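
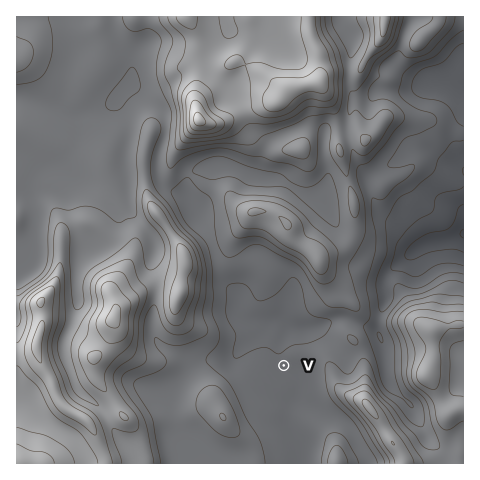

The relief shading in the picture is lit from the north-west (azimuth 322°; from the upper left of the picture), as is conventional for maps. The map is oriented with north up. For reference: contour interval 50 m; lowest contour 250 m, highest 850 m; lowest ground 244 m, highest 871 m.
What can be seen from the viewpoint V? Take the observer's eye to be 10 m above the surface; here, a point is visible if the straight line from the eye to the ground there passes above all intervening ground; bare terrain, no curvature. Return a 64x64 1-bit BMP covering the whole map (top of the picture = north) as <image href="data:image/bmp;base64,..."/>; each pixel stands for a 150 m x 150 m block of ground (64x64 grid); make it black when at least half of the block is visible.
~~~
<image width="64" height="64" href="data:image/bmp;base64,Qk0+AgAAAAAAAD4AAAAoAAAAQAAAAEAAAAABAAEAAAAAAAACAAATCwAAEwsAAAIAAAAAAAAA////AAAAAAAAAAAAHxweAAAAAAAfHDwAAAAAAD8ePAAAAAAAfh54AAAAAAD+HvgAAAAAAfx/8AAAIIAD/f/gAADBgAf//cAAAQMAB///wAACAwAP///AAAAHAA///8AAAA8AD//8wGAAD+AP//gAwAAf/h5/+ADgAB///D/4AOAAD//+H/AA4AAH8f4cAADgAAPh/5wDAOAAAcH//AYB4AADwf/0BgPgAAOB//4EA4AAA4H///+BgAABgf///wAAAAAB/3/+AAAAAAD///wAAAAAAP///AAAAAAA///4AAAAAAD///AAAAAAAP/v4AAAAAAA/8/gAAAAAABz/4AAAAAAACP/AAAAAAAAAf4AAAAAAAAB+AAAAAAAAAD4AAAAAAAAAHgAAAAAAAAAAAAAAAAAAAAAAAAAAAAAAAAAAAAAAAAAAAAAAAAAAgAAAAAAAAAGAAAAAAAAAAIAAAAAAAAAMwAAAAAAAAAzgAAAAAAAABHAAAAAAAAAEPAAAAAAAAAA+AAAAAAAAAB4AAAAAAAAAAAAAAAAAAAAAAAAAAAAAAAAAAAAAAAAAAAAAAAAAAAAAAAAAAAAAAAAAAAAAAAAAAAAAAAAAAAAAAAAAAAAAAAAAAAAAAAAAAAAAAAAAAAAAAAAAAAAAAAAAAAAAAAAAAAAAAAAAAAAAAAAAAAAAAAAAAAAAA=="/>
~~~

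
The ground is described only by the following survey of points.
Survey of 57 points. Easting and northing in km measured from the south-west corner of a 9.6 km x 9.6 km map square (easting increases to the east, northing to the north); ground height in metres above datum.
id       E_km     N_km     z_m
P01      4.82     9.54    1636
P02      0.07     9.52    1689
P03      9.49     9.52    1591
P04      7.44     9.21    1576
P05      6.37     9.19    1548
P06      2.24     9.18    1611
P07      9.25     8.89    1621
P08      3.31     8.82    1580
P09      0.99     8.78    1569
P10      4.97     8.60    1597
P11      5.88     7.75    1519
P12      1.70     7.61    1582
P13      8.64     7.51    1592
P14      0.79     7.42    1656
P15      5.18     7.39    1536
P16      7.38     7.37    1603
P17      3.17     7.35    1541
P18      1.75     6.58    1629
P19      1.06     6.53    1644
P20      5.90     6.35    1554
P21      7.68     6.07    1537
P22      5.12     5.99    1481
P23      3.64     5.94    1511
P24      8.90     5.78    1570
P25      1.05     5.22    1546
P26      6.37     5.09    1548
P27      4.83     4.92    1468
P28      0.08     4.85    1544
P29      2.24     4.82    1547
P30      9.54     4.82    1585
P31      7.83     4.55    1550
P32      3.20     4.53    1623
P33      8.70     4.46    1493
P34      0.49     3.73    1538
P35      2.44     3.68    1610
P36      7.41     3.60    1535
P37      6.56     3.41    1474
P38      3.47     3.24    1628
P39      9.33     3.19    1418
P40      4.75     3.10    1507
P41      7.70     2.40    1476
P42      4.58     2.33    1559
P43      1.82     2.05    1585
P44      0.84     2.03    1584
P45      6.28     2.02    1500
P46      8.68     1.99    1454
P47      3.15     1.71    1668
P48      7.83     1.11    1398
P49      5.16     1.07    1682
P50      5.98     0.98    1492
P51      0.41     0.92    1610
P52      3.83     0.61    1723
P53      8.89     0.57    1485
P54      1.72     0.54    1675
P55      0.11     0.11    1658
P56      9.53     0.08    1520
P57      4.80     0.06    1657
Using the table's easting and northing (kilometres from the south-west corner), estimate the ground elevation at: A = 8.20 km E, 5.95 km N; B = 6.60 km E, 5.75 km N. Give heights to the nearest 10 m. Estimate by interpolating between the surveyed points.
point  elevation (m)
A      1510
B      1550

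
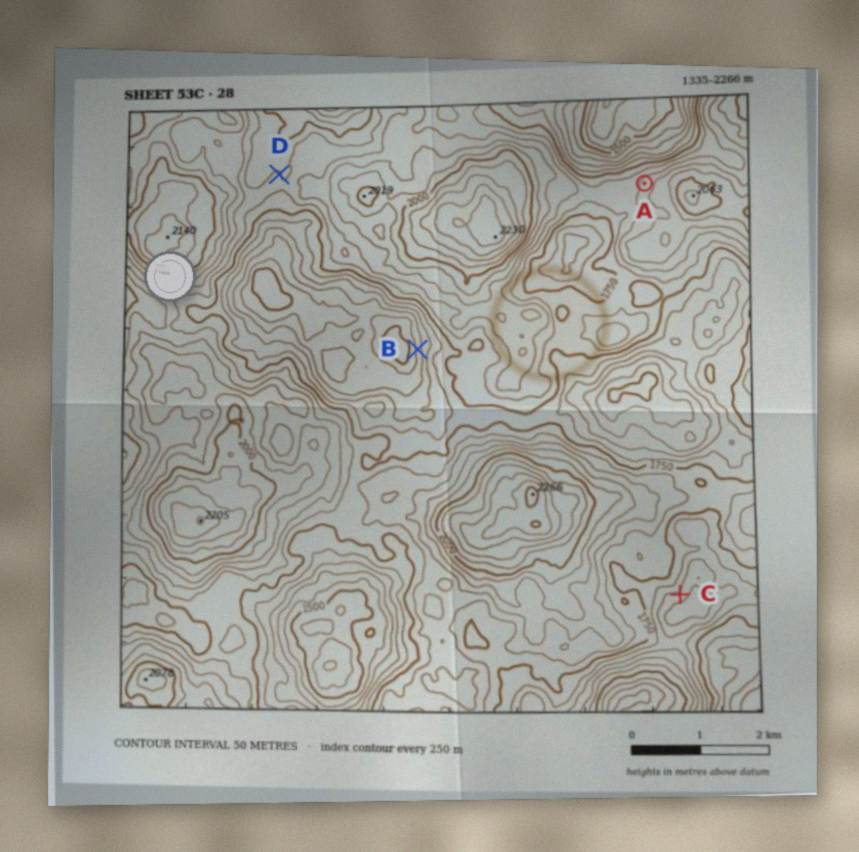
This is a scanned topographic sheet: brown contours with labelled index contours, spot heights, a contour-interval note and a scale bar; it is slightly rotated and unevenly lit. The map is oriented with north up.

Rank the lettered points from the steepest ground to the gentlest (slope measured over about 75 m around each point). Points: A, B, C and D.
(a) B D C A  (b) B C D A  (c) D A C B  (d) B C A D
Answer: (d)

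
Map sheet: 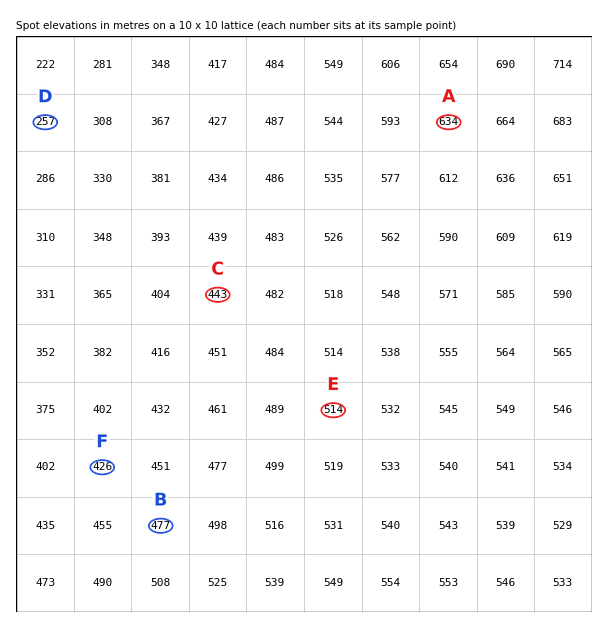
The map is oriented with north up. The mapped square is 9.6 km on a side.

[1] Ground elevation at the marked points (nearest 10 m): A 630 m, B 480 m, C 440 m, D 260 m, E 510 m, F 430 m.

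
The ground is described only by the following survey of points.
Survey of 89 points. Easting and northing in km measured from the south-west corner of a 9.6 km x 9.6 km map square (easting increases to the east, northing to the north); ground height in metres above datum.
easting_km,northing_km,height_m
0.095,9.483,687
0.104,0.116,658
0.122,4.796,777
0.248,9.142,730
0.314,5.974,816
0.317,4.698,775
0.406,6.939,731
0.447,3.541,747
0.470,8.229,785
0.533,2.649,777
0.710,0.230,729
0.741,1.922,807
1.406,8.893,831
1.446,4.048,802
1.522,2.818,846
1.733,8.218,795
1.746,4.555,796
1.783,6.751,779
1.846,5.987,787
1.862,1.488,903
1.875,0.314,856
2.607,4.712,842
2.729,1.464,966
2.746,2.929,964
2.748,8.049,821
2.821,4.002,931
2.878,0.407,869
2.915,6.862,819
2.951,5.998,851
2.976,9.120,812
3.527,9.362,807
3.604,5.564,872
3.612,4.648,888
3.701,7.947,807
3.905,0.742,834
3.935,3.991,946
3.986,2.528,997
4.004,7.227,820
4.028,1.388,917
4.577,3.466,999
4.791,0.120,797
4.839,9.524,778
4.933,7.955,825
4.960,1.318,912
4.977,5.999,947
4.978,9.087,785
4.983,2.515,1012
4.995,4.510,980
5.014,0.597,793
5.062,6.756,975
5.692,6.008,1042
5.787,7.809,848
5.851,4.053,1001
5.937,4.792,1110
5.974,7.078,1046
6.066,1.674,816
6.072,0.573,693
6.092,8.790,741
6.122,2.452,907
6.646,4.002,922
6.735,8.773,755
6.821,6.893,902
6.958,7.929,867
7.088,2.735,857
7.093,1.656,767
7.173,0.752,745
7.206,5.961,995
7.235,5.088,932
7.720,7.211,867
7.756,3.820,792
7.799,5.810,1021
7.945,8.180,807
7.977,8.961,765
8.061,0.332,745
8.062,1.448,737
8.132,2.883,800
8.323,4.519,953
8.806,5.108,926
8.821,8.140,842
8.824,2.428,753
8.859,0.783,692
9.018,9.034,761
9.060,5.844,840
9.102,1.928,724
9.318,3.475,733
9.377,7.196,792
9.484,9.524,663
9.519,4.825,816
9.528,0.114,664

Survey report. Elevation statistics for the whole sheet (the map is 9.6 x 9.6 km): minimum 640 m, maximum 1115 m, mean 845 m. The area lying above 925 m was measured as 21.5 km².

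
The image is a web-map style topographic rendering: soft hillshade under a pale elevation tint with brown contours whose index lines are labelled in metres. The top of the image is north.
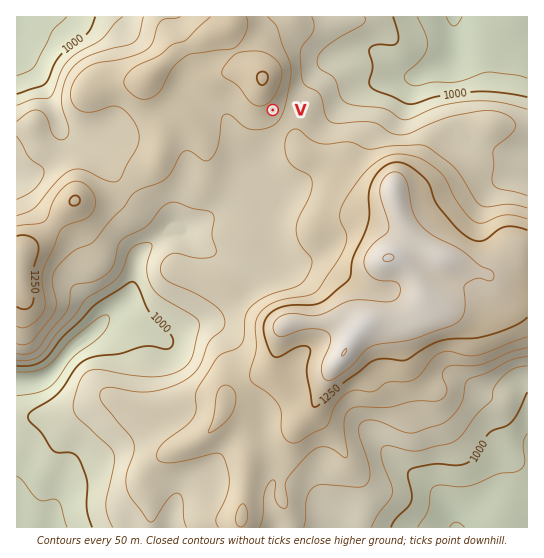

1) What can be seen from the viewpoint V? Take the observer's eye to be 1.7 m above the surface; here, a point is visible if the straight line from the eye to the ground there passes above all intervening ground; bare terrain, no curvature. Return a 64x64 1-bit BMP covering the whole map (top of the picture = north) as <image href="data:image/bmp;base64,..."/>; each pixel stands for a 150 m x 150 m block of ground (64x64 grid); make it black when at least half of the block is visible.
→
<image width="64" height="64" href="data:image/bmp;base64,Qk0+AgAAAAAAAD4AAAAoAAAAQAAAAEAAAAABAAEAAAAAAAACAAATCwAAEwsAAAIAAAAAAAAA////AAAAAAAAAAAAAAAAAAAAAAAAAAAAAAAAAAAAAAAAAAAAAAAAAAAAAAAAAAAAAAAAAAAAAAAAAAAAAAAAAAABAAAAAAAAAAGAAAAAAAAAAMAAAAAAAAAA/AAAAAAAAAB+AAAAAAAAAB8AAAAAAAAAAAAAAAAAMAAAAAAAAAAQB/AgAAAAAAAf/HAAAAAAAD//8AAAAAAA8Af4AAAAAAAAAfgAAAAAAAAB+AAAAAAAAAD4AIAAADAAAPgAgAAAMAAAcADAAAA4AAAAAEAAADwAAAeAYAAAPgAAD//8AAA+AAAP//wAAHwAAB//+AAAfAAAP//wAAB4AAD///AAAHgAA///4AAAeDAf/+HwAAB8OD//wPwAAHx4Hz/A/gAA/HAAP8B/AAA4cAB/8H8AAABgAP/4fwAAAAMA///+AAAAgAB///4AAACAAH///gAAAAAAf+f+AAAAAAD/w/4AAAAAAP+D/gAAAAAA/4P/AAAAAAD/g/8AAAAAAA///8AAAAAAB///4AAAAAAD///wYAAAAAP/+HnwAAAAAfB4f/AAAAAB8Dw/8AAAAAH4BD/gAAAAAZgAH+AAAAAAAAAP+AAAAAAAAAP/AAAAAAAAAf8AAAAAAAAB/wAAAAAAA8H/AAAAAAAD8/8AAAAAAAOB/wAAAAAAAwH/AAAAAAACAP8AAAAAAAAA/w=="/>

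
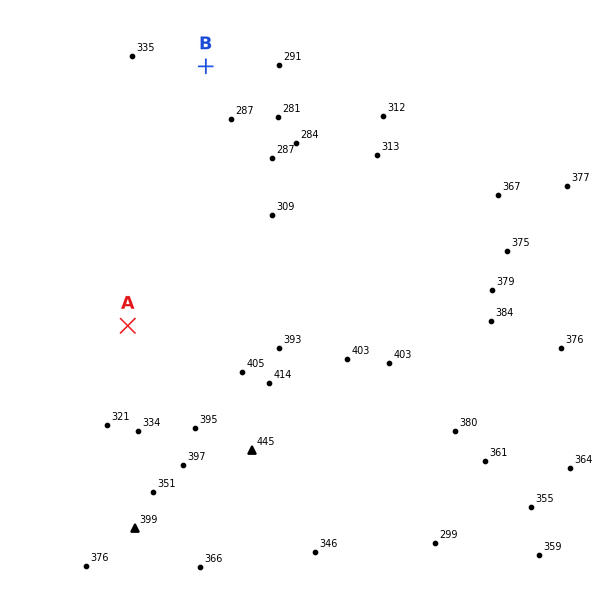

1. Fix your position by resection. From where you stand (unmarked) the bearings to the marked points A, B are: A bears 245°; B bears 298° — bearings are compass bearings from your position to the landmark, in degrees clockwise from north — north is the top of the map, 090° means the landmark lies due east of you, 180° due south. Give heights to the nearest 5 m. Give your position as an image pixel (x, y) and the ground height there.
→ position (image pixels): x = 429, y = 185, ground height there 345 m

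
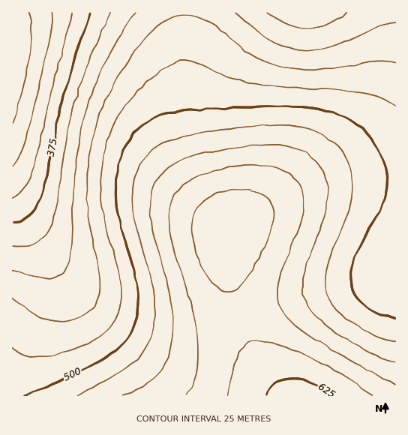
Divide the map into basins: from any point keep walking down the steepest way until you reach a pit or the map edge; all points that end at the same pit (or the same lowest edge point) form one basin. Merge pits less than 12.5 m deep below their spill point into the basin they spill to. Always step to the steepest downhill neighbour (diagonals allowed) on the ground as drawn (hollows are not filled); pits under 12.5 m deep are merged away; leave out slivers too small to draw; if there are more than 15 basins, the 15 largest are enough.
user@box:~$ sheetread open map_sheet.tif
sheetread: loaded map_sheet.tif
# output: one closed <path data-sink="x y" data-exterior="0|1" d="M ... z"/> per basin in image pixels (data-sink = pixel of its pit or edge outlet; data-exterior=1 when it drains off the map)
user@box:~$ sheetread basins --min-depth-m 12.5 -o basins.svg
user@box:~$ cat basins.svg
<path data-sink="12 44" data-exterior="1" d="M186 12l-174 0 0 384 273 0-26-34-21-42-10-44-1-34 2-16-25-44-9-24-8-46z"/><path data-sink="304 12" data-exterior="1" d="M396 12l-209 0 0 100 3 24 14 46 26 48 22-16 24-12 26-10 44-7 50 1z"/><path data-sink="390 274" data-exterior="0" d="M372 185l-38 1-38 8-44 20-23 16-2 12 1 34 10 44 21 42 27 34 110 0 0-208z"/>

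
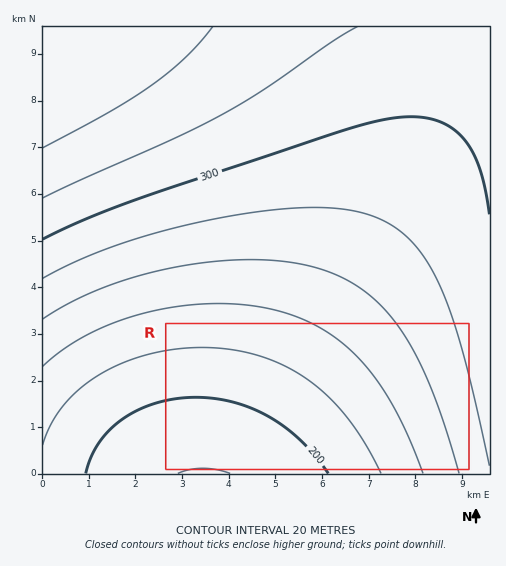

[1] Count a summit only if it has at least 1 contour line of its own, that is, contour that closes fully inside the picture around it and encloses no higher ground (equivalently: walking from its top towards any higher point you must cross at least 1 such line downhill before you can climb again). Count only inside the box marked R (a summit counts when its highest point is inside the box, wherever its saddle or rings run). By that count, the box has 0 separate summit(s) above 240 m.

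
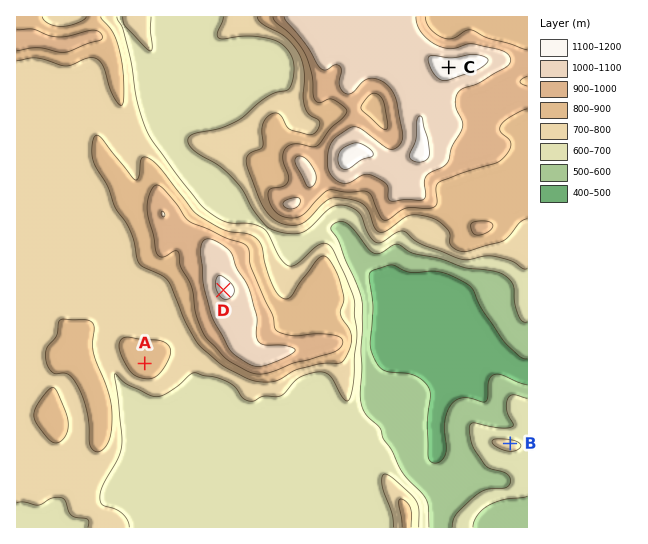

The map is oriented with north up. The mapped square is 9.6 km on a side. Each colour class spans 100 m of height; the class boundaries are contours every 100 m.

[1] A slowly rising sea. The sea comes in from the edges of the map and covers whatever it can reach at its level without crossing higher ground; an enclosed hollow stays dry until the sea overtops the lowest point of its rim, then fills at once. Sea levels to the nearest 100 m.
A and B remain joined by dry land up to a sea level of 600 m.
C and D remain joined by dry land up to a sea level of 700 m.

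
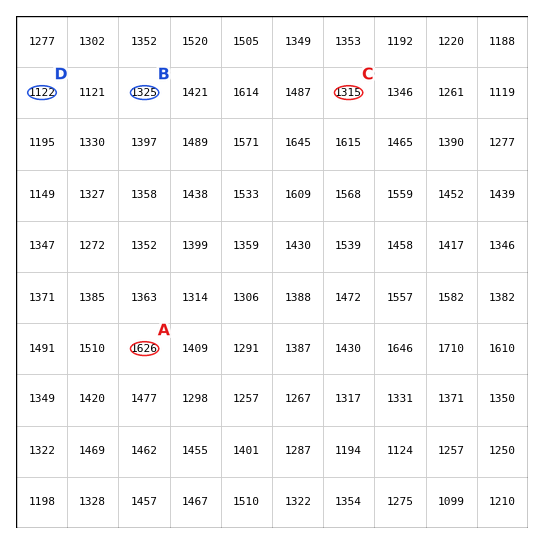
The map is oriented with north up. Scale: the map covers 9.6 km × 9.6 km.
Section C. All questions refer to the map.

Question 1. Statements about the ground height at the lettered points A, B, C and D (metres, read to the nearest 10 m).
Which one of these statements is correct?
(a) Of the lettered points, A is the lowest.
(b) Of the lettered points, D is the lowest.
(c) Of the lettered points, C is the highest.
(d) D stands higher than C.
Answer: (b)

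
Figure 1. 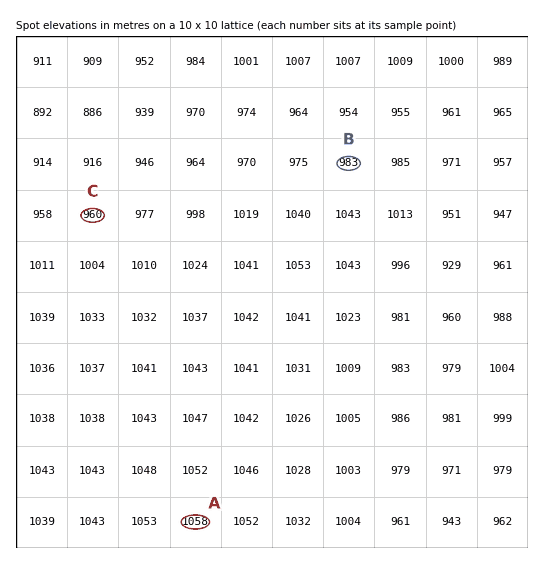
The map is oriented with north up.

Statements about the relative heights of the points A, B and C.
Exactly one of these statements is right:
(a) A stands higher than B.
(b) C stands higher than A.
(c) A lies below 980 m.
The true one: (a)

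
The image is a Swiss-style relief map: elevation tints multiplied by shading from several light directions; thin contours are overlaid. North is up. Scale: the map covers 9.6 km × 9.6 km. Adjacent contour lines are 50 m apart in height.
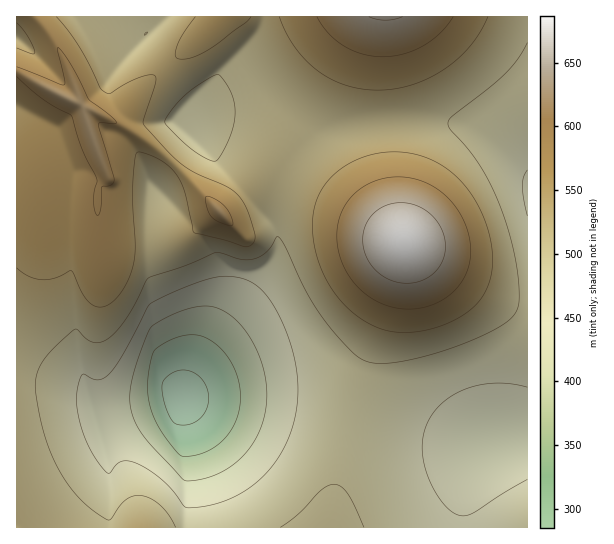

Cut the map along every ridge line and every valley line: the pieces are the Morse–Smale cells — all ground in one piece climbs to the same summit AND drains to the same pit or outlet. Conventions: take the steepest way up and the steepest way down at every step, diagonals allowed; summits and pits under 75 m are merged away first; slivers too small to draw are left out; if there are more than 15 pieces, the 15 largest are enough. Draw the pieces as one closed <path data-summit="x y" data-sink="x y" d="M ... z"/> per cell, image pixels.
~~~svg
<path data-summit="405 243" data-sink="183 398" d="M438 121l-47 0-49 6-27 5-11 10-15 24-10 35-4 16 2 33-4 11-12 18-54 71-14 23-11 26-84 24-10-32-3-3-46-12-22-3-1 154 511 1 1-359-19-18-28-20-19-7z"/><path data-summit="63 97" data-sink="183 398" d="M263 16l-247 1 0 356 23 3 46 12 3 3 10 32 84-24 11-26 14-23 54-71 12-18 4-11-2-33 12-44 12-24 12-14 8-4-41-23-20-8-19 0-20 5-21 11-9 11 0-12 6-13 42-41 22-28z"/><path data-summit="386 17" data-sink="183 398" d="M527 16l-262 0-6 17-22 28-42 41-6 13 0 12 3-5 10-9 17-8 20-5 19 0 9 3 48 28 76-10 62 2 22 5 12 7 40 33z"/>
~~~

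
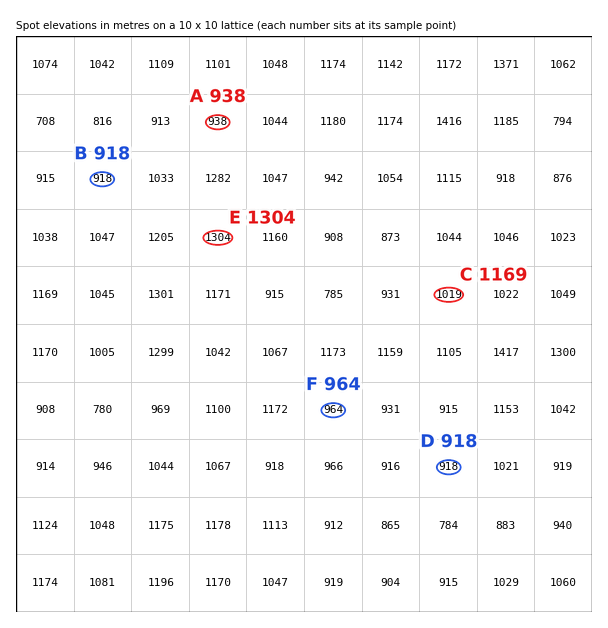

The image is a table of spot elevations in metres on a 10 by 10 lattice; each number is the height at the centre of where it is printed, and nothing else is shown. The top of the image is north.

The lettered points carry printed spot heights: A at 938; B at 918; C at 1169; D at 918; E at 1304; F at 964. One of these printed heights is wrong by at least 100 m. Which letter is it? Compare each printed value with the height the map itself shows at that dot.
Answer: C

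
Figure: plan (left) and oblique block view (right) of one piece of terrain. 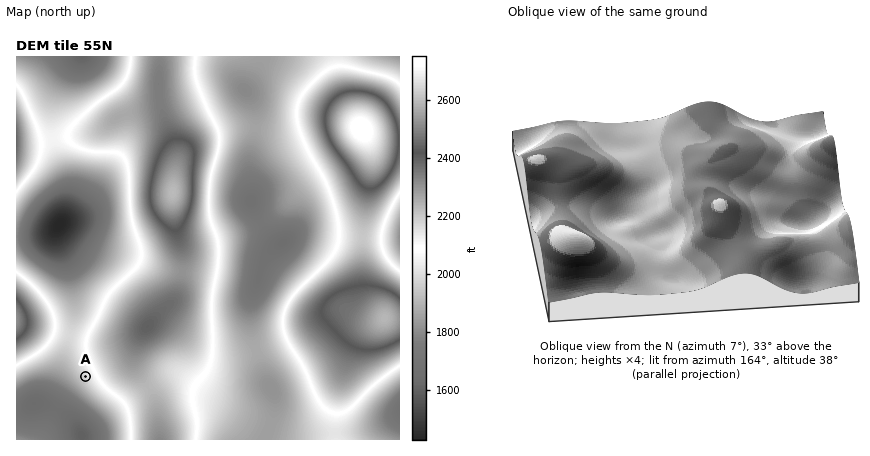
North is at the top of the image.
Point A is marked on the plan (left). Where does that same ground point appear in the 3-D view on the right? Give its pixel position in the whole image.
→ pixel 773 138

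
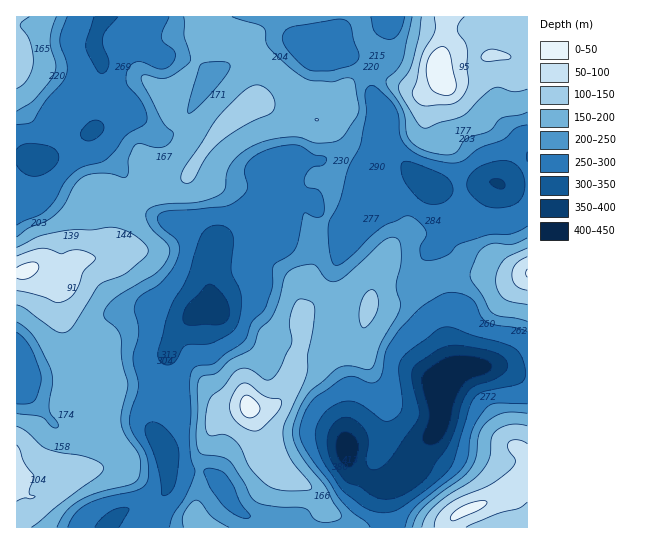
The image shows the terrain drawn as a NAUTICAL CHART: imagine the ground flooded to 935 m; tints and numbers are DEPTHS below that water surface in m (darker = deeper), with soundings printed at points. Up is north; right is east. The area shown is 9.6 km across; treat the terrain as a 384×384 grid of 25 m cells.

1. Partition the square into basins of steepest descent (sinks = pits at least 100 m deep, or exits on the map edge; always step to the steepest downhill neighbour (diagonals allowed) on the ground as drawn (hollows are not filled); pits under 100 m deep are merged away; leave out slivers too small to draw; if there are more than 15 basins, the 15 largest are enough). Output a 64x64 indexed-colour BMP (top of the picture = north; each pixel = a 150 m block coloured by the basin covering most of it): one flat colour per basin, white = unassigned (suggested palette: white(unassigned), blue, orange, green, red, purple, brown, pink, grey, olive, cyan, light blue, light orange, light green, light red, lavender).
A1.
<image width="64" height="64" href="data:image/bmp;base64,Qk12CAAAAAAAAHYAAAAoAAAAQAAAAEAAAAABAAQAAAAAAAAIAAATCwAAEwsAABAAAAAAAAAA////ALR3HwAOf/8ALKAsACgn1gC9Z5QAS1aMAMJ34wB/f38AIr28AM++FwDox64AeLv/AIrfmACWmP8A1bDFABEREREREREREREREREREREREREiIiIiIiIiIiIiIiIiERERERERERERERERERERERERESIiIiIiIiIiIiIiIiIREREREREREREREREREREREREREiIiIiIiIiIiIiIiIhEREREREREREREREREREREREREiIiIiIiIiIiIiIiIiFVUREREREREREREREREREREREiIiIiIiIiIiIiIiIiJVVVEREREREREREREREREREREiIiIiIiIiIiIiIiIiIlVVVRERERERERERERERERERIiIiIiIiIiIiIiIiIiIiVVVVVVURERERERERERERERIiIiIiIiIiIiIiIiIiIiJVVVVVVVURERERERERERERIiIiIiIiIiIiIiIiIiIiIlVVVVVVVRERERERERERERIiIiIiIiIiIiIiIiIiIiIiVVVVVVVVEREREREREREREiIiIiIiIiIiIiIiIiIiIiJVVVVVVVURERERERERERESIiIiIiIiIiIiIiIiIiIiIlVVVVVVURERERERERERESIiIiIiIiIiIiIiIiIiIiIiVVVVVVURERERERERERERIiIiIiIiIiIiIiIiIiIiIiJVVVVVVRERERERERERERIiIiIiIiIiIiIiIiIiIiIiIlVVVVVVEREREREREREREREiIiIiIiIiIiIiIiIiIiIiVVVVVVERERERERERERERERIiIiIiIiIiIiIiIiIiIiJVVVVVURERERERERERERERESIiIiIiIiIiIiIiIiIiIlVVVVVRERERERERERERERERIiIiIiIiIiIiIiIiIiIiVVVVVVERERERERERERERERESIiIiIiIiIiIiIiIiIiJVVVVVURERERERERERERERERIiIiIiIiIiIiIiIiIiIlVVVVVREREREREREREREREREiIiIiIiIiIiIiIiIiIiVVVVVRERERERERERERERERERIiIiIiIiIiIiIiIiIiJVVVVREREREREREREREREREREiIiIiIiIiIiIiIiIiIlVVVRERERERERERERERERERESIiIiIiIiIiIiIiIiIiVVVVERERERERERERERERERERIiIiIiIiIiIiIiIiIiJVVVUREREREREREREREREREREiIiIiIiIiIiIiIiIiIlVVVREREREREREREREREREREUIiIiIiIiIiIiIiIiIiVVVRERERERERERERERERERERRCIiIhEREiIiIiIiIiJVVVURERERERERERERERERERFEREREERERIiIiIiIiIlVVVRERERERERERERERERERERRERERBERESIiIiIiIiVVUzMRERERERERERERERERERFEREREEREURCIiIkREIzMzMxEREREREREREREREREREURERERERERERERERERDMzMzMRERERERERERERERERERREREREREREREREREREMzMzMzMzERERERERERERERERFEREREREREREREREREQzMzMzMzMREREREREREREREREURERERERERERERERERDMzMzMzMxERERERERERERERERFEREREREREREREREREMzMzMzMzEREREREREREREREREUREREREREREREREREQzMzMzMzMxERERERERERERERERFERERERERERERERERDMzMzMzMzEREREREREREREREREUREREREREREREREREMzMzMzMzMxERERERERERERERERREREREREREREREREQzMzMzMzMzMxEREREREREREREREURERERERERERERERDMzMzMzMzMzMxERERERERERERERREREREREREREREREMzMzMzMzMzMzMxERERERERERERFEREREREREREREREQzMzMzMzMzMzMzMxEREREREREREURERERERERERERERDMzMzMzMzMzMzMzERERERERERERREREREREREREREREMzMzMzMzMzMzMzMxEREREREREREUREREREREREREREQzMzMzMzMzMzMzMzMRERERERERERRERERERERERERERDMzMzMzMzMzMzMzMzERERERERERREREREREREREREREMzMzMzMzMzMzMzMzMRERERERERFEREREREREREREREQzMzMzMzMzMzMzMzMzERERERERFERERERERERERERERDMzMzMzMzMzMzMzMzMxERERERIkREREREREREREREREMzMzMzMzMzMzMzMzMzMxESIiIiJEREREREREREREREQzMzMzMzMzMzMzMzMzMzMiIiIiIiRERERERERERERERDMzMzMzMzMzMzMzMzMzMyIiIiIiJEREREREREREREREMzMzMzMzMzMzMzMzMzMzIiIiIiIiREREIiIkREREREQzMzMzMzMzMzMzMzMzMzMiIiIiIiIkRCIiIiRERERERDMzMzMzMzMzMzMzMzMzMyIiIiIiIiIiIiIiJEREREREMzMzMzMzMzMzMzMzMzMzIiIiIiIiIiIiIiIiREREREQzMzMzMzMzMzMzMzMzMzIiIiIiIiIiIiIiIiIiIiIiIjMzMzMzMzMzMzMzMzMzMiIiIiIiIiIiIiIiIiIiIiIiMzMzMzMzMzMzMzMzMyIiIiIiIiIiIiIiIiIiIiIiIiIzMzMzMzMzMzMzMzMiIiIiIiIiIiIiIiIiIiIiIiIiIjMzMzMzMzMzMzMzMiIiIiIiIiIiIiIiIiIiIiIiIiIi"/>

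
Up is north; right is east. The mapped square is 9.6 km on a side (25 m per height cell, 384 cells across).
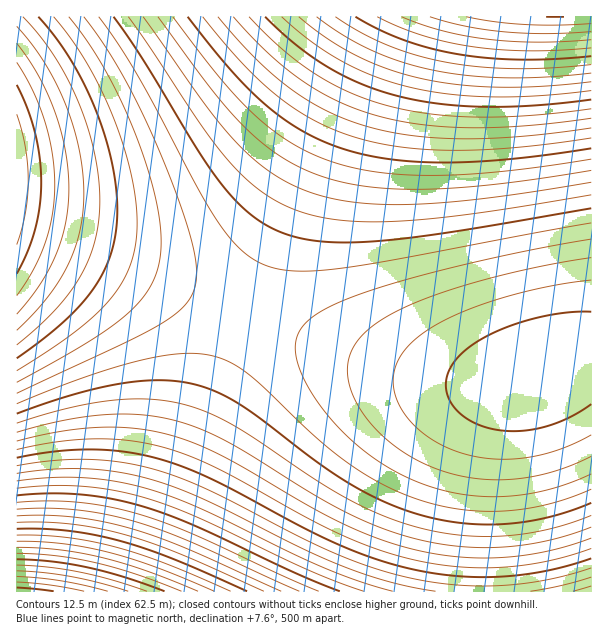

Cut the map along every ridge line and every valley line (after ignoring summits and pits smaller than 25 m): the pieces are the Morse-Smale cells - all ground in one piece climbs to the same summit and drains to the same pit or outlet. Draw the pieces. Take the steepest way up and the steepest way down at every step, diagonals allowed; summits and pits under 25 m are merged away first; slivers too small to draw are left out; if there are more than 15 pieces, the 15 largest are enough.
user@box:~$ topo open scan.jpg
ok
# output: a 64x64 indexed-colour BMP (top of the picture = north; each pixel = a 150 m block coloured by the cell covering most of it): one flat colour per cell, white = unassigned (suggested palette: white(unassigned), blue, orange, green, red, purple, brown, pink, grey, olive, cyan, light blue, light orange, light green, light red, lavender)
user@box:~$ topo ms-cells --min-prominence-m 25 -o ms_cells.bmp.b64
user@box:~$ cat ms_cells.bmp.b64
<image width="64" height="64" href="data:image/bmp;base64,Qk12CAAAAAAAAHYAAAAoAAAAQAAAAEAAAAABAAQAAAAAAAAIAAATCwAAEwsAABAAAAAAAAAA////ALR3HwAOf/8ALKAsACgn1gC9Z5QAS1aMAMJ34wB/f38AIr28AM++FwDox64AeLv/AIrfmACWmP8A1bDFAEREREREREQiIiIiIiIiIiIiIiIiIiIiIiIiIiIiIiIiRERERERERCIiIiIiIiIiIiIiIiIiIiIiIiIiIiIiIiJEREREREREIiIiIiIiIiIiIiIiIiIiIiIiIiIiIiIiIkRERERERERCIiIiIiIiIiIiIiIiIiIiIiIiIiIiIiIiREREREREREIiIiIiIiIiIiIiIiIiIiIiIiIiIiIiIiJEREREREREQiIiIiIiIiIiIiIiIiIiIiIiIiIiIiIiIkREREREREREIiIiIiIiIiIiIiIiIiIiIiIiIiIiIiIiREREREREREQiIiIiIiIiIiIiIiIiIiIiIiIiIiIiIiJERERERERERCIiIiIiIiIiIiIiIiIiIiIiIiIiIiIiIkREREREREREQiIiIiIiIiIiIiIiIiIiIiIiIiIiIiIiRERERERERERCIiIiIiIiIiIiIiIiIiIiIiIiIiIiIiJEREREREREREQiIiIiIiIiIiIiIiIiIiIiIiIiIiIiIkRERERERERERCIiIiIiIiIiIiIiIiIiIiIiIiIiIiIiREREREREREREIiIiIiIiIiIiIiIiIiIiIiIiIiIiIiJERERERERERERCIiIiIiIiIiIiIiIiIiIiIiIiIiIiIkREREREREREREIiIiIiIiIiIiIiIiIiIiIiIiIiIiIiREREREREREREQiIiIiIiIiIiIiIiIiIiIiIiIiIiIiJEREREREREREREIiIiIiIiIiIiIiIiIiIiIiIiIiIiIkREREREREREREQiIiIiIiIiIiIiIiIiIiIiIiIiIiIiREREREREREREREIiIiIiIiIiIiIiIiIiIiIiIiIiIiJEREREREREREREQiIiIiIiIiIiIiIiIiIiIiIiIiIiIkRERERERERERERCIiIiIiIiIiIiIiIiIiIiIiIiIiIiREREREREREREREQiIiIiIiIiIiIiIiIiIiIiIiIiIiJERERERERERERERCIiIiIiIiIiIiIiIiIRERESIiIiIkREREREREREREREQiIiIiIiIiIiIiEREREREREREiIiRERERERERERERERCIiIiIiIiIiIREREREREREREREiJEREREREREREREREIiIiIiIiIhEREREREREREREREREURERERERERERERERCIiIiIiERERERERERERERERERERREREREREREREREREIiIiIRERERERERERERERERERERFERERERERERERERERCIiEREREREREREREREREREREREUREREREREREREREREIRERERERERERERERERERERERERREREREREREREREREMRERERERERERERERERERERERERFERERERERERERERDMzEREREREREREREREREREREREREUREREREREREREMzMzMRERERERERERERERERERERERERRERERERERERDMzMzMzERERERERERERERERERERERERFEREREREREMzMzMzMzMREREREREREREREREREREREREURERERERDMzMzMzMzMxERERERERERERERERERERERERREREREMzMzMzMzMzMzMRERERERERERERERERERERERFEREQzMzMzMzMzMzMzMxEREREREREREREREREREREREURDMzMzMzMzMzMzMzMzMRERERERERERERERERERERERMzMzMzMzMzMzMzMzMzMxEREREREREREREREREREREREzMzMzMzMzMzMzMzMzMzMRERERERERERERERERERERETMzMzMzMzMzMzMzMzMzMxERERERERERERERERERERERMzMzMzMzMzMzMzMzMzMzMREREREREREREREREREREREzMzMzMzMzMzMzMzMzMzMxERERERERERERERERERERETMzMzMzMzMzMzMzMzMzMzERERERERERERERERERERERMzMzMzMzMzMzMzMzMzMzMxEREREREREREREREREREREzMzMzMzMzMzMzMzMzMzMzERERERERERERERERERERETMzMzMzMzMzMzMzMzMzMzMxERERERERERERERERERERMzMzMzMzMzMzMzMzMzMzMzEREREREREREREREREREREzMzMzMzMzMzMzMzMzMzMzMxERERERERERERERERERETMzMzMzMzMzMzMzMzMzMzMzERERERERERERERERERERMzMzMzMzMzMzMzMzMzMzMzMxEREREREREREREREREREzMzMzMzMzMzMzMzMzMzMzMzERERERERERERERERERETMzMzMzMzMzMzMzMzMzMzMzMxERERERERERERERERERMzMzMzMzMzMzMzMzMzMzMzMzEREREREREREREREREREzMzMzMzMzMzMzMzMzMzMzMzMxERERERERERERERERETMzMzMzMzMzMzMzMzMzMzMzMzERERERERERERERERERMzMzMzMzMzMzMzMzMzMzMzMzMREREREREREREREREREzMzMzMzMzMzMzMzMzMzMzMzMzERERERERERERERERETMzMzMzMzMzMzMzMzMzMzMzMzMRERERERERERERERERMzMzMzMzMzMzMzMzMzMzMzMzMzEREREREREREREREREzMzMzMzMzMzMzMzMzMzMzMzMzMRERERERERERERERETMzMzMzMzMzMzMzMzMzMzMzMzMzERERERERERERERER"/>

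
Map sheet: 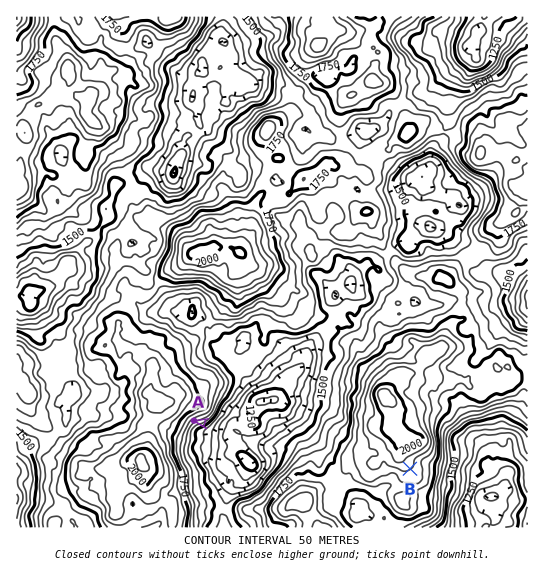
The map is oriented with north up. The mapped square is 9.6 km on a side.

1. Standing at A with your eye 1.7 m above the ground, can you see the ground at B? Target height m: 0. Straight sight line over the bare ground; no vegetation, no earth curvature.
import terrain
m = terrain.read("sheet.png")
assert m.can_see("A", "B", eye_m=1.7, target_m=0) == False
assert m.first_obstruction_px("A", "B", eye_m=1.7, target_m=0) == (347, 455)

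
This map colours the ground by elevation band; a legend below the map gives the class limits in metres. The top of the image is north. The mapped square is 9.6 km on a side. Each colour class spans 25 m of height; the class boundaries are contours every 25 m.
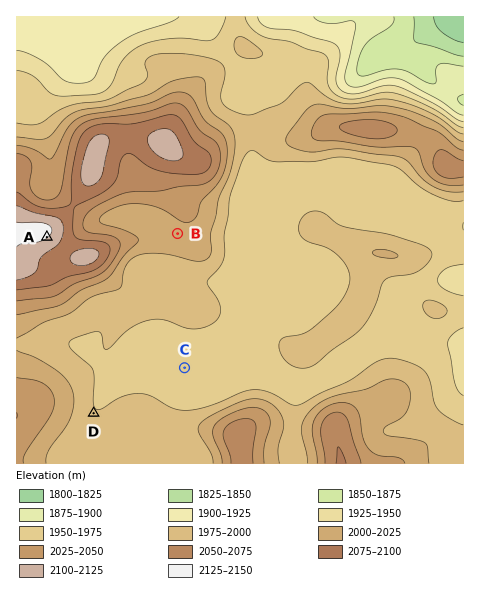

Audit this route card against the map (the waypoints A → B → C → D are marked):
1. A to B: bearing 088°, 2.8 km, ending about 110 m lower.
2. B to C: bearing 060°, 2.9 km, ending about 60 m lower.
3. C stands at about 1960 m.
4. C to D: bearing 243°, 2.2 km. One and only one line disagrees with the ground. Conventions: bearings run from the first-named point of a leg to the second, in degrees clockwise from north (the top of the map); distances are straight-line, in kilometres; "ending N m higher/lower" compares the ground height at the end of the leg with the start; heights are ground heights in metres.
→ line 2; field bearing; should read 177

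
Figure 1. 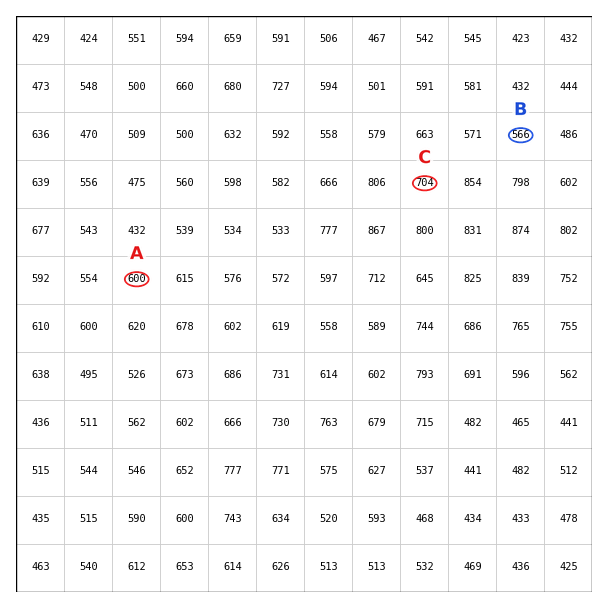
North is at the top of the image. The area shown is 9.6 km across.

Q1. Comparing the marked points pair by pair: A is higher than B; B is lower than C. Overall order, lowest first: B A C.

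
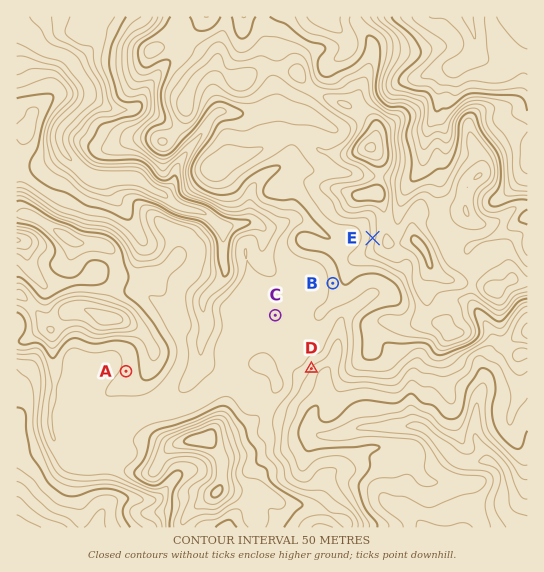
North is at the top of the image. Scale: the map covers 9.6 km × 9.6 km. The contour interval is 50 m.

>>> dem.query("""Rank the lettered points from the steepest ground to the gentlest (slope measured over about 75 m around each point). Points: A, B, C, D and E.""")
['E', 'D', 'B', 'A', 'C']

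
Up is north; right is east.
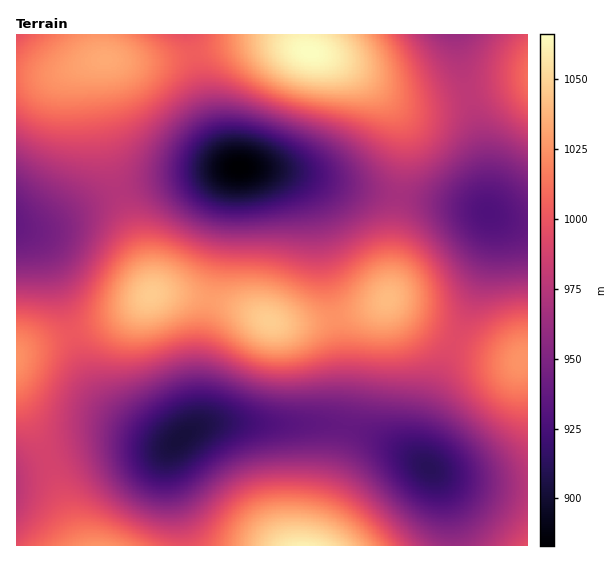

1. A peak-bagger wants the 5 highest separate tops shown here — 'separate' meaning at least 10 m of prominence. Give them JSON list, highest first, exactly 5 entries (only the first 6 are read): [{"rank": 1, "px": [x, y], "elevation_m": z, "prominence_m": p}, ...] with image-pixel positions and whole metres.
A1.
[{"rank": 1, "px": [310, 52], "elevation_m": 1066, "prominence_m": 183}, {"rank": 2, "px": [270, 321], "elevation_m": 1047, "prominence_m": 60}, {"rank": 3, "px": [151, 295], "elevation_m": 1047, "prominence_m": 18}, {"rank": 4, "px": [387, 300], "elevation_m": 1040, "prominence_m": 16}, {"rank": 5, "px": [105, 60], "elevation_m": 1034, "prominence_m": 30}]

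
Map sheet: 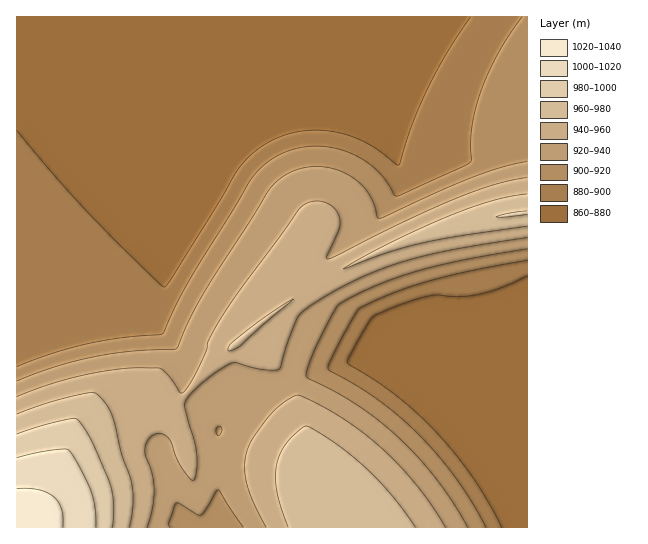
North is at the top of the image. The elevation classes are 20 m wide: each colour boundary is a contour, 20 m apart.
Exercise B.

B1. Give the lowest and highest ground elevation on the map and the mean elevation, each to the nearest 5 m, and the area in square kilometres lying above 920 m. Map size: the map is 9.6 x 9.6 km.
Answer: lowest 865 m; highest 1035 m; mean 910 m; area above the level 34.9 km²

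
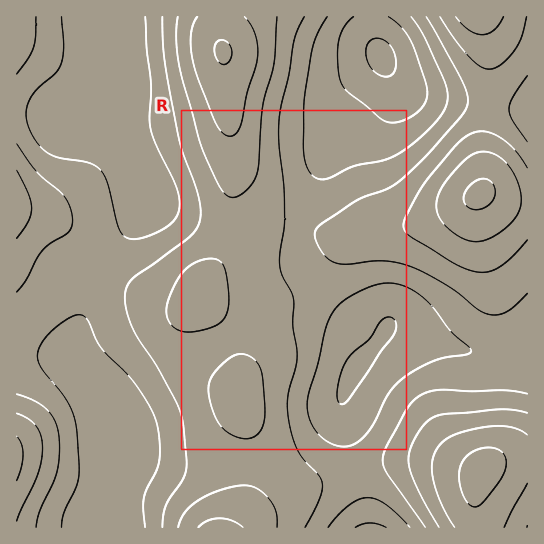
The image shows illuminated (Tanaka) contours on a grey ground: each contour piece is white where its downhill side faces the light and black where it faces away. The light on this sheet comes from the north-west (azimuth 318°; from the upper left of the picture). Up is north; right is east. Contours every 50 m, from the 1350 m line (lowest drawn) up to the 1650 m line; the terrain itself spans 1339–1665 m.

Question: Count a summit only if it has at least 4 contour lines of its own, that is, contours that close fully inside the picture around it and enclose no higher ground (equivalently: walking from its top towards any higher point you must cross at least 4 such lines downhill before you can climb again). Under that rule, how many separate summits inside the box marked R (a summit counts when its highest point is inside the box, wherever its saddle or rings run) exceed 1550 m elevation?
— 0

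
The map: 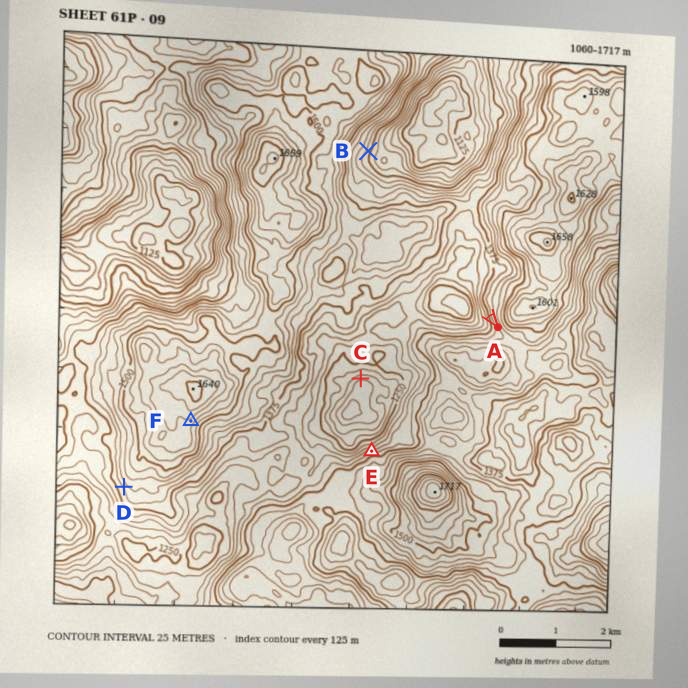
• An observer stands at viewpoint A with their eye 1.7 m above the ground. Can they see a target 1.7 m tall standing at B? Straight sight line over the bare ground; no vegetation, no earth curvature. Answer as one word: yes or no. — no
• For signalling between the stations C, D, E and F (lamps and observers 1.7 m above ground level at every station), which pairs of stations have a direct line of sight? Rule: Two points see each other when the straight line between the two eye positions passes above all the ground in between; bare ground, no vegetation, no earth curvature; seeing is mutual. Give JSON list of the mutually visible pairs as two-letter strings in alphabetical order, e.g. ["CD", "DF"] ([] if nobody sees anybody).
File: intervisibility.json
["CE", "EF"]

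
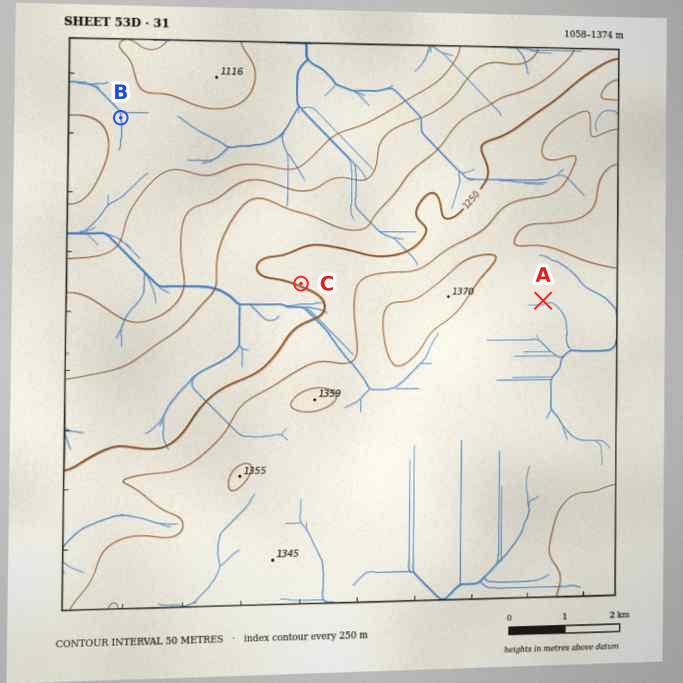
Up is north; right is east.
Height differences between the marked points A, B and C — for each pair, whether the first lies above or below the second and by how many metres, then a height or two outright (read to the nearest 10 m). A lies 240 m above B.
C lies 160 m above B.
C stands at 1250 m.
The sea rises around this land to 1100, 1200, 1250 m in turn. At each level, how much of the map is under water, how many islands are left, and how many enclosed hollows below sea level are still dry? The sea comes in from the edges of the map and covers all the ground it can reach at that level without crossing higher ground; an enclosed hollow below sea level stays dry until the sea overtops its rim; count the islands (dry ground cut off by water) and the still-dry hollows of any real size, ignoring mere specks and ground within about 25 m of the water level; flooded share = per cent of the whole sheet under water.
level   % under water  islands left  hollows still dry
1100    12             0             0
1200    28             0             0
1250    41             0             0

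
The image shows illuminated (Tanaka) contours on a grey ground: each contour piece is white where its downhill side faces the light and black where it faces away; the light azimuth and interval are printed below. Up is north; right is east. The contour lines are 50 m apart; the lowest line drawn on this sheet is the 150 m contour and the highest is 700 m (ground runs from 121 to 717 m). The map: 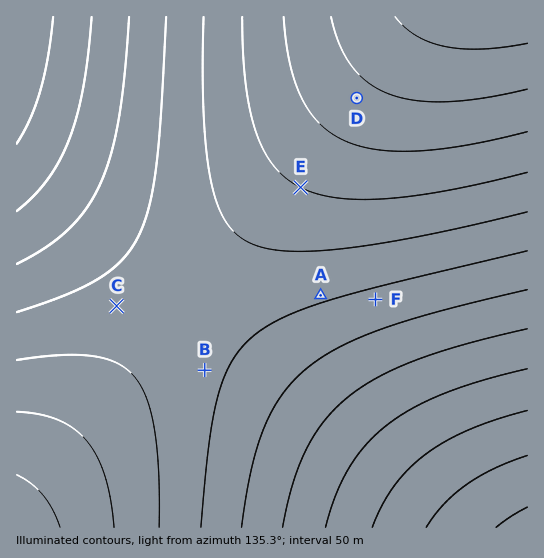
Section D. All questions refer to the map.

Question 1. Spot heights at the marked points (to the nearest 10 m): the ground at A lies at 390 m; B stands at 390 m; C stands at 380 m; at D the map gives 220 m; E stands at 300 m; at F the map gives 410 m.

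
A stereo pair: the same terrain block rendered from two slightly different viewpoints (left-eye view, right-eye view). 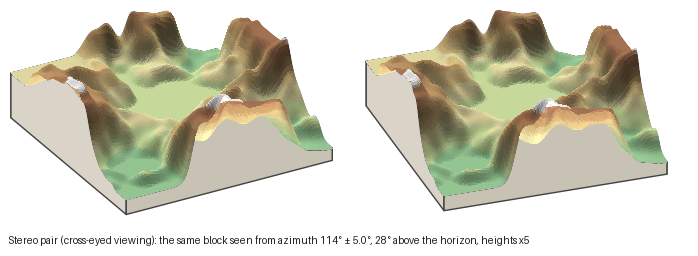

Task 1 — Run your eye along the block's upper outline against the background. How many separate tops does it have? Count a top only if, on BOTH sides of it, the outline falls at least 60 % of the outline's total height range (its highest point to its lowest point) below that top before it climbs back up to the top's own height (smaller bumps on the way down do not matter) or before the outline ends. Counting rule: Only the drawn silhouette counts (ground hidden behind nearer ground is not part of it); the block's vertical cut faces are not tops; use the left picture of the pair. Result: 0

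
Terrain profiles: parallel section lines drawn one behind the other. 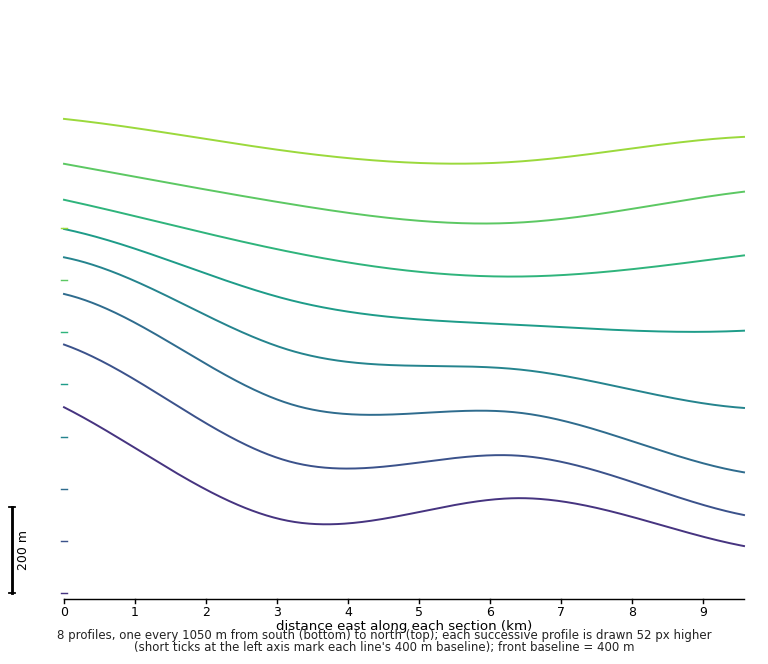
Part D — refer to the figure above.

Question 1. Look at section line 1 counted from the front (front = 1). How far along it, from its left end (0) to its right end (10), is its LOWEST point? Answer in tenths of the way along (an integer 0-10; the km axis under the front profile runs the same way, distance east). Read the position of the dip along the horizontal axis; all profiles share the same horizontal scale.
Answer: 10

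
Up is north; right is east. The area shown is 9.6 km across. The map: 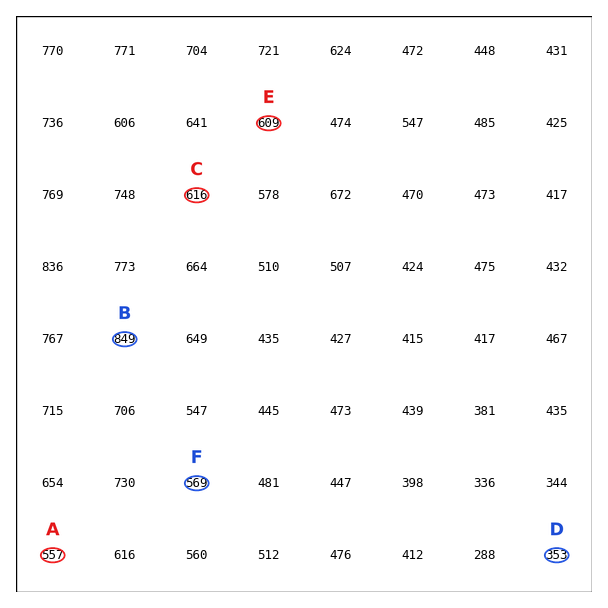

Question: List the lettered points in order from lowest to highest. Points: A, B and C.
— A C B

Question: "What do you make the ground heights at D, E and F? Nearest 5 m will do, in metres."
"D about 355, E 610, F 570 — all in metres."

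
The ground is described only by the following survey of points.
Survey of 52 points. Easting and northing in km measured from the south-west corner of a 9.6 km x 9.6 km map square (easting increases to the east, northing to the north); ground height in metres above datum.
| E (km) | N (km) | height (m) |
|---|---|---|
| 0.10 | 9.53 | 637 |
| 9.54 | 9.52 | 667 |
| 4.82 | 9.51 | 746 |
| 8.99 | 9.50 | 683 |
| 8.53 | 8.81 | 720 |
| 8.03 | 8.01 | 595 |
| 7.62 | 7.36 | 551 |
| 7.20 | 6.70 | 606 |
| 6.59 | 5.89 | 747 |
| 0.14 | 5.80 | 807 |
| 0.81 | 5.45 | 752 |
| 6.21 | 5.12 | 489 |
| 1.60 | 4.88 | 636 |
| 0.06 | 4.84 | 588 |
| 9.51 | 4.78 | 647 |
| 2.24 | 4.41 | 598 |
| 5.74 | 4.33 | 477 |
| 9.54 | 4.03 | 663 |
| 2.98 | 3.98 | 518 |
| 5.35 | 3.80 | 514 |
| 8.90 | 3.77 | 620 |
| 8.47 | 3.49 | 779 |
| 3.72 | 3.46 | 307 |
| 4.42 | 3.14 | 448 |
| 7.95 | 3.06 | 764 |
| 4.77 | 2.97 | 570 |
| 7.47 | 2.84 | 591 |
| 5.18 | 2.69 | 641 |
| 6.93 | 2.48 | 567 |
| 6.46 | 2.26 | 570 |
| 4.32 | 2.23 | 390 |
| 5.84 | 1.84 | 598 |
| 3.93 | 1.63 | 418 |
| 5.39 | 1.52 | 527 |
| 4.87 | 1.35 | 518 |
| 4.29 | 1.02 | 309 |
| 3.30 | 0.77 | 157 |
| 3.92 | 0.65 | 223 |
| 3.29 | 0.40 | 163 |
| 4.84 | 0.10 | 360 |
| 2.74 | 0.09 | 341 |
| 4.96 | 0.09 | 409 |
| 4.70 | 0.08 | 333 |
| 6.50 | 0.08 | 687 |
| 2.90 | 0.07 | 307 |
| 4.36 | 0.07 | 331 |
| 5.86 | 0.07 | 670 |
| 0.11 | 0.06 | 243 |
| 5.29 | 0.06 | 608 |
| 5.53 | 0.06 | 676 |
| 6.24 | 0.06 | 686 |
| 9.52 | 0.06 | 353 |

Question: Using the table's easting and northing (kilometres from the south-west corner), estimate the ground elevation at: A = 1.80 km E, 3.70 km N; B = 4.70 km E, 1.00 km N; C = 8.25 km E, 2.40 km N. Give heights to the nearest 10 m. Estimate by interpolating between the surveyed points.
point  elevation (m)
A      540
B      510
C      640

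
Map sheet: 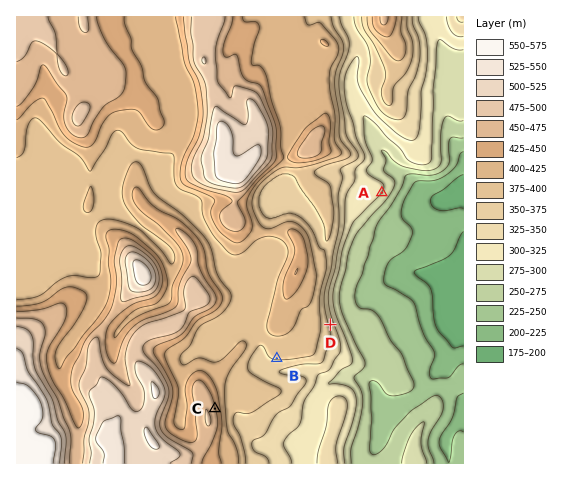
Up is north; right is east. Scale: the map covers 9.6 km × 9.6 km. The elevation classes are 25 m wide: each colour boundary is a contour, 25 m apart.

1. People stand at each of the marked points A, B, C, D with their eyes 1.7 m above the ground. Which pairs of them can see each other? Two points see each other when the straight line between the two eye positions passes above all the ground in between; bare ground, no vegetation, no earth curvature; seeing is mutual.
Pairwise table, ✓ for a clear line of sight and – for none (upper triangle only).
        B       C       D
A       –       –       ✓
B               ✓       –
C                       –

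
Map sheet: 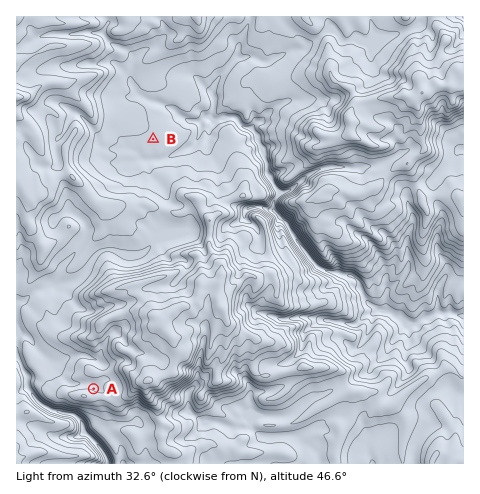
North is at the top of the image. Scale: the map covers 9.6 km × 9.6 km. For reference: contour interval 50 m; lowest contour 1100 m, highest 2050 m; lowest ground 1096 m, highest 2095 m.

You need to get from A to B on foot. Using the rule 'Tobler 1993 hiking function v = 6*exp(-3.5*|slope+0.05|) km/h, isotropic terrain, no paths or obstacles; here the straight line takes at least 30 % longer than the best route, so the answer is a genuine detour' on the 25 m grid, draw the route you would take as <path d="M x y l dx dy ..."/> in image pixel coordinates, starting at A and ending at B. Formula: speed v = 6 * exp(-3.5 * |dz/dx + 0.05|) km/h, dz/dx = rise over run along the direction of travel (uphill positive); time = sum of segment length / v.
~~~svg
<path d="M94 389l-4-4-2-3-10-5-1-2 0-6-1-2 0-4 4-7-2-2-14-14-1-3 0-2 1-2 5-5 1-2 0-13 5-11 0-7 2-4 12-12 12-23 3-4 2-4 18-18 14-27 0-3 1-3 0-12 4-7 0-17 10-21 0-1"/>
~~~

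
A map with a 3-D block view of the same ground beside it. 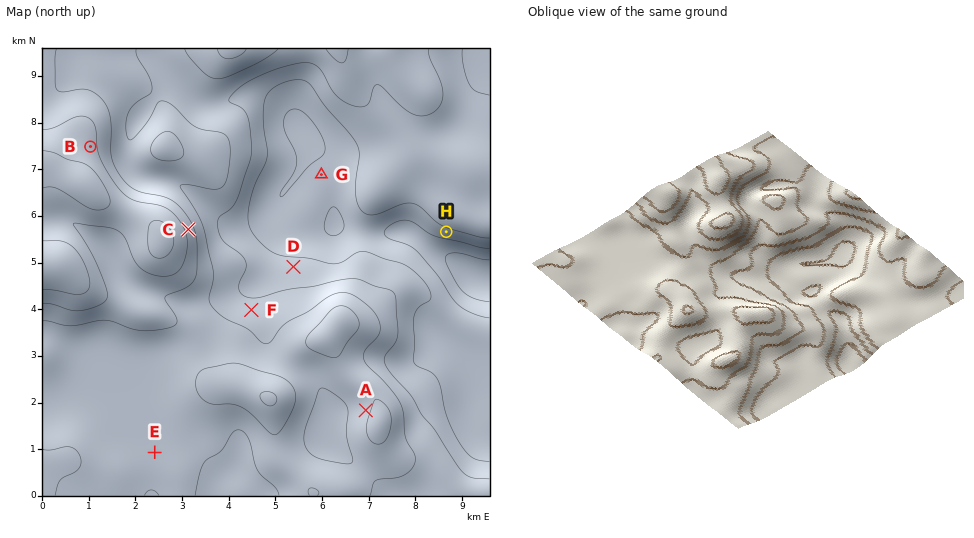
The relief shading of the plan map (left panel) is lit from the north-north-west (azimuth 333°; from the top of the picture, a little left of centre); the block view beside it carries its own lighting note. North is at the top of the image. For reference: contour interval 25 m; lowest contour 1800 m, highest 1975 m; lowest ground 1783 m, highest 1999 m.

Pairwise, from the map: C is above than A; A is below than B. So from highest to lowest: B C A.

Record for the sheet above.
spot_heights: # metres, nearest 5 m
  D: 1860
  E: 1905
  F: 1885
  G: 1830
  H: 1840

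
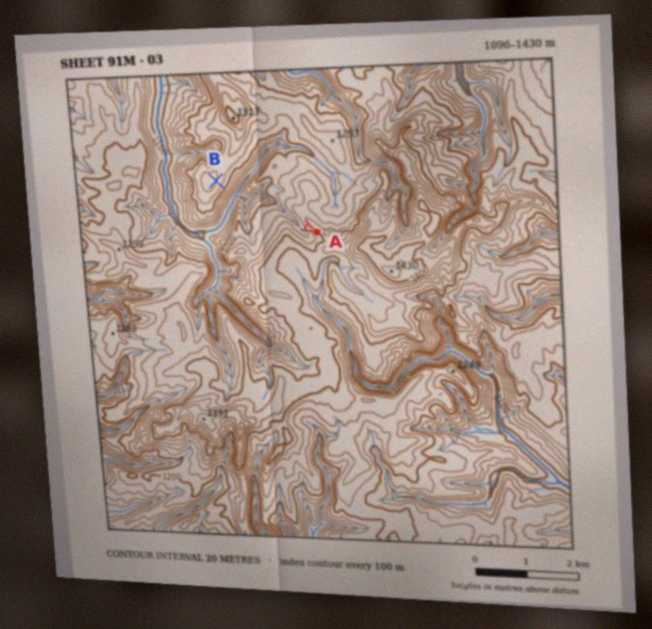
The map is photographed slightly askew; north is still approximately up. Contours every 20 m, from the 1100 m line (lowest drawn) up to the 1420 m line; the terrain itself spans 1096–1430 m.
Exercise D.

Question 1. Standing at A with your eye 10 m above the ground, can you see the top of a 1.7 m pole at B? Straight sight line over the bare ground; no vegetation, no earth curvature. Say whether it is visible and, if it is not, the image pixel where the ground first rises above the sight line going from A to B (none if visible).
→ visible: true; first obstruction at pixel None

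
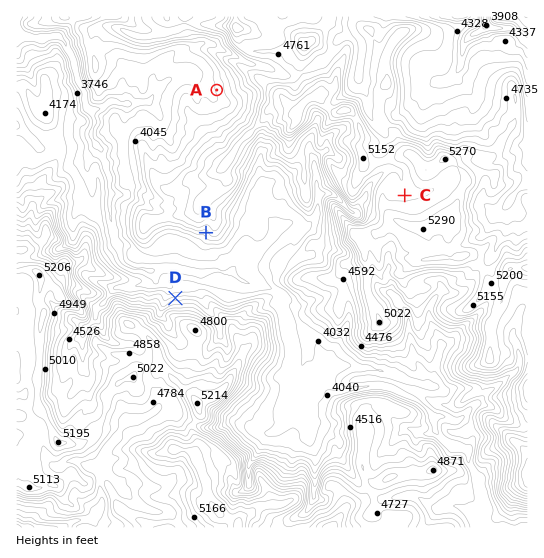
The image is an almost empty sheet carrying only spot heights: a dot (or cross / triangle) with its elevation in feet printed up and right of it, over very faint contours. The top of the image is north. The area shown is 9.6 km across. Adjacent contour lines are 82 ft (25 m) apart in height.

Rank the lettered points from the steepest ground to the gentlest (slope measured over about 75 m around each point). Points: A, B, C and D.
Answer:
D B A C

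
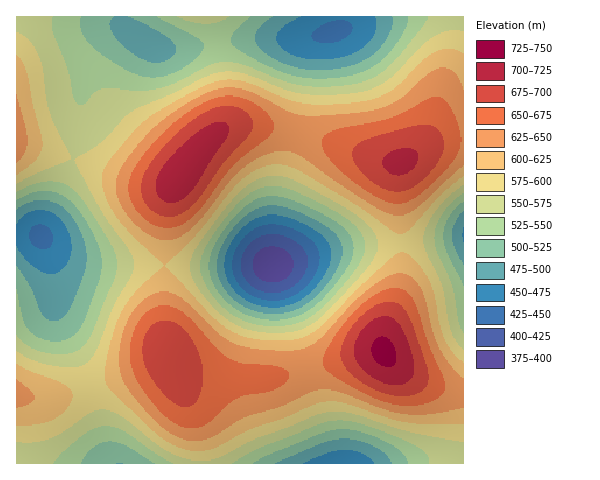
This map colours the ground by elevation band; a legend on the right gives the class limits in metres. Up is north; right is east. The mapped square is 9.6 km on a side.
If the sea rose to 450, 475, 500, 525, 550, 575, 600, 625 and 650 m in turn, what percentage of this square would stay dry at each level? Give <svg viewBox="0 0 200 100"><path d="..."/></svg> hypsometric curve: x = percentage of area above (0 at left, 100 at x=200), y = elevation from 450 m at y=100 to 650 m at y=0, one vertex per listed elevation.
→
<svg viewBox="0 0 200 100"><path d="M194 100l-8-12-13-13-16-13-20-12-25-12-26-13-23-13-23-12"/></svg>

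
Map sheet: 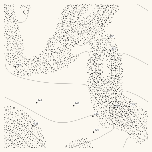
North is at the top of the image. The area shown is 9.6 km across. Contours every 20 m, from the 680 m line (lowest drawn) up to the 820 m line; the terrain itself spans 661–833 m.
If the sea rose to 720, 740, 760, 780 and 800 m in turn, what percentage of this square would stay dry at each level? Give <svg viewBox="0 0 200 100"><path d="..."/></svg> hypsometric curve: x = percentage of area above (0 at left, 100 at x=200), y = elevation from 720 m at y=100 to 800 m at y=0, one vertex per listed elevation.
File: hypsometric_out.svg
<svg viewBox="0 0 200 100"><path d="M182 100l-33-25-41-25-40-25-54-25"/></svg>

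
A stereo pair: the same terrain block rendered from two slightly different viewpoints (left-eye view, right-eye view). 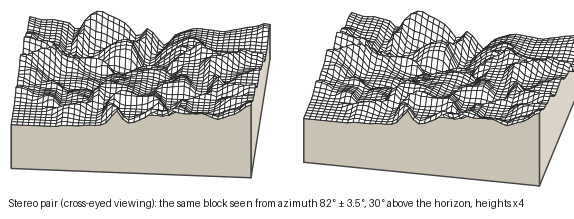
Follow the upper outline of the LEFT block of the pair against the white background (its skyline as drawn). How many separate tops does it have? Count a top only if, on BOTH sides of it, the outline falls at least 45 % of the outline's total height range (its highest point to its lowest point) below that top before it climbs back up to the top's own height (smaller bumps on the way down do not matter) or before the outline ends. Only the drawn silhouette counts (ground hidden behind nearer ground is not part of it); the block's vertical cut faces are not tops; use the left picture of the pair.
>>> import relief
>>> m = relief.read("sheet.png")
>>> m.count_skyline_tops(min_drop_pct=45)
0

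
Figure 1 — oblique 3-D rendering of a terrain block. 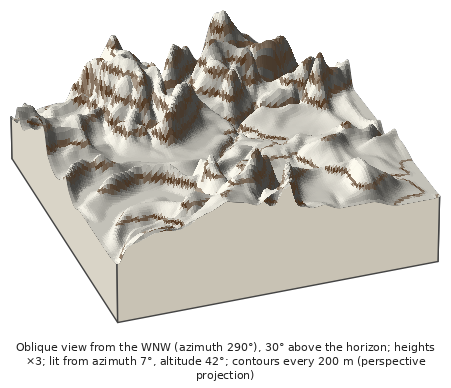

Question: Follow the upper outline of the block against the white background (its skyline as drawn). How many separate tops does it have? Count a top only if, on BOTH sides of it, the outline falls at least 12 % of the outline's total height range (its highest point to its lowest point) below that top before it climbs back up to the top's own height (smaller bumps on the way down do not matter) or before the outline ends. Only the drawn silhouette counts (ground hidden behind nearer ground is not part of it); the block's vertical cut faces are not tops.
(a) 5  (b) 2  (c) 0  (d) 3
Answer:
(b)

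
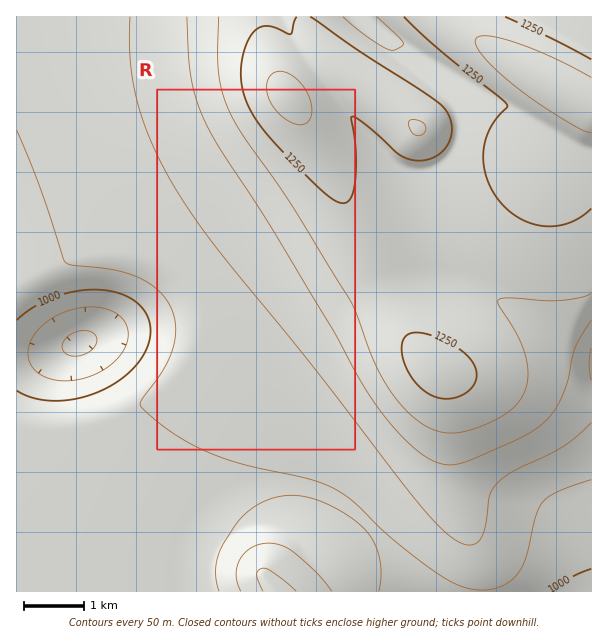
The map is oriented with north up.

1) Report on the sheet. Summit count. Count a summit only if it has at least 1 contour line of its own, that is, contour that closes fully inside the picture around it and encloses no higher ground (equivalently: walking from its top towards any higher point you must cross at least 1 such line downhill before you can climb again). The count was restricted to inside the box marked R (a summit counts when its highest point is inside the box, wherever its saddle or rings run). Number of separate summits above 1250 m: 1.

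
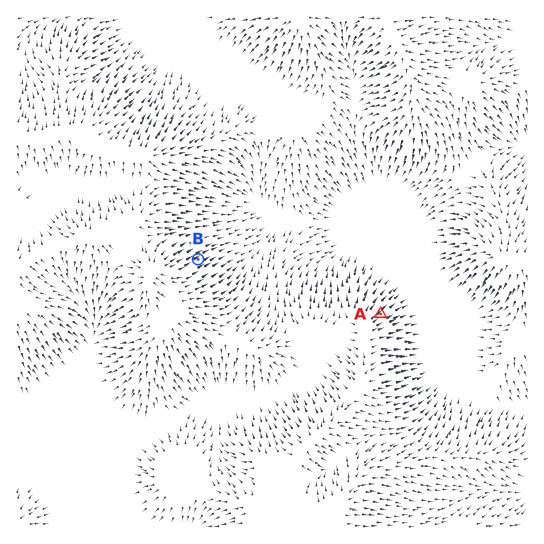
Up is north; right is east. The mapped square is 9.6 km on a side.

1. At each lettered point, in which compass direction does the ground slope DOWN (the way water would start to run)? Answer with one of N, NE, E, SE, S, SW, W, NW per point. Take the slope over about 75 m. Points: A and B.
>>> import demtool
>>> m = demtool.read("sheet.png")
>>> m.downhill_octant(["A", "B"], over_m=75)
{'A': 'NE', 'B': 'NE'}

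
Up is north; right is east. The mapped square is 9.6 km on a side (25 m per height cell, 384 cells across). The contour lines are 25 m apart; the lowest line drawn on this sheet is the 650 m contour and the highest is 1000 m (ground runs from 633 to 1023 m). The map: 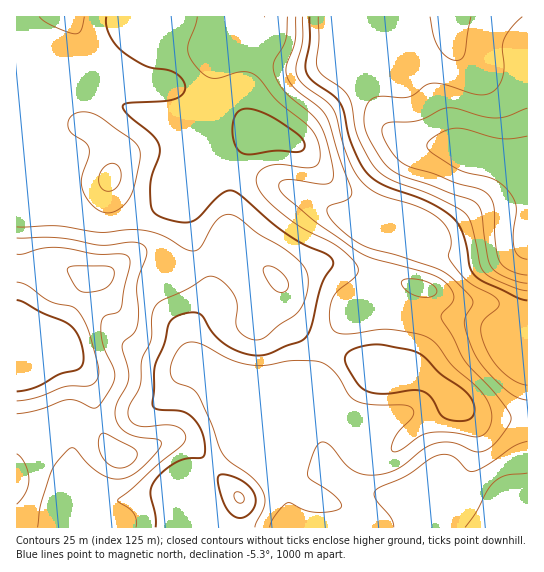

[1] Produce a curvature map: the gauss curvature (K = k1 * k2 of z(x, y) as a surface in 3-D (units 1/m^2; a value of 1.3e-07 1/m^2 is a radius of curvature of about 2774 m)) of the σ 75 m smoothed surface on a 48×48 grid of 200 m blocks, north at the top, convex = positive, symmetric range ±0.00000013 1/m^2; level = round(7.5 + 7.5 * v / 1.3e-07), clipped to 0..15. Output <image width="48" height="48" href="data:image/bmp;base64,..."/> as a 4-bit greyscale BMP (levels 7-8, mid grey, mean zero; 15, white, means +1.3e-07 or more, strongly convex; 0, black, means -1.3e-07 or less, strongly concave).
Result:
<image width="48" height="48" href="data:image/bmp;base64,Qk32BAAAAAAAAHYAAAAoAAAAMAAAADAAAAABAAQAAAAAAIAEAAATCwAAEwsAABAAAAAAAAAAAAAAABEREQAiIiIAMzMzAERERABVVVUAZmZmAHd3dwCIiIgAmZmZAKqqqgC7u7sAzMzMAN3d3QDu7u4A////AHd2eIh4iYdnd3cgWZiHeIeJqFeHd3eHeHd4d4d3iIeIiHZ5dnd4h3d4h3eHd3d4h3eIiId3ZniIiIj/o1d4iHd3eYiHeIeIiIh4iIh1RXmYiHf/dXd4iHdmeYiIiHeIh4h3iHdmVXmoiFSHV4h3eHZmd3eIh3eIh4d3d3eKuIiblkR2Z3d3iHeJmXeIh2Z4eHd3d2eu6Xd3ZUeXd4iHiHmXiYiJqGZ3d3d3d3ialld2ZniYd4mXd3d3eIeJqHiHeHd3eHdmd2iYiHiIh3iHZ3eIiIZWh3mHd3d3iHZGqoiIiHeIh3d3d3iIh4ZWeIiGZ3d3iHVHq5d3d3d4iHd3h3d4h4h3mZiGVnd3mXVnmYd3d4d4iIiIiGZ3d4mHmpl2Zoh4iHd3h2d4h3d3eIiIiHaIiHdniZh3d6mHd3iIh3d3d3d3d3iIioiZmYZWeIh4iJh2eIiIh4iIiId2ZniImHiIiJh2d3eImYd3iYd3d3iJmYd3h3d3ZXmYeImHd3iJiId3iYeIZ3iImHeJmXd3VWiYh4iHd3iIiIiImYiYeId3d3iZmXd3ZmeIiId3h3iYiHeImXd4d4d3dniIiHd3d3eHh3d3d3ioh3d4h2d4iIiId3iId3d3eImHd3dmZ3iYd4d4dViHiHeIh3d3d3h3iImId3dmd3d2VoeJdWd2d2d3d3d3d4mYiIiIh3iZhlaHQ3eJh4iHeXeId3h4iImYeIiIh5zupmaIZnZ4eIm6iIeId3eHeImHZ3dmVompd3Z5mnd4h3iqd4d4d3eHeIiGaIZVZ3d1RWabu2eJmHd4d2d3d3iHeIh3epZWd3h2V3eKqWeIiIiHeHZ3d3iHd4h3iYeah3d3eIeIiHd3d4iXd3d3domHd3d3d3qoiHiJmHeIiJh3eId3Z3iId4mId3h3d5qIh4mql3d4iJh3eIdmZ3iImIiId4h3domId4mZdnd3d4h3eHd3d3iIiHd3eIh3d3dlZ4iHd3h2d3d4h3ipd3iIiHZneJh3eIZVZ4h3h3d3d3d4h2nLh4iIiIdmeJmHd2ZmeIh3iId3eHd4h3iph4iHiIdmeJh3dmeIiZh3eId3d3d3eId3d3d3eIdmd3eId3iIiZh3iIh3d4iHeIdniIdneIh3h3irl3h4iIh3iIh3d4iHd3d3iHd3eIeJmHirmIiIiId4iIh3d4h3iIh3h3h3iIeImIiIh3iZiHd4iId3d4h3iZiHh3iHeId3iIiIiHeIh4iHeIiId4h3Z3d3d3d3d3d3d3d4iGVnd4iHd4iId4h3d3d3d3iIdneId3d3h1VneIh3d4iId4iHd3eIh3iZdneIh3d4h2Z3eId3eIiId4iId3iIh3iId3eIdmaKqXd3iHd3iId3d4iIiIh3eId3iIh3ZVV6qYiHd3d3iId3d4iIiHd4iHd3iYh3dnh3iIiHeHd4iIeId4iIhmeIiHd3iIeIeJqGZ3h3h3d4iHiIiIiId3eIiHd3d3d3iJmHd3eIh3d4h3iIh3d4mHiIiHiIh3d4iHd4mIiIiIh3d3iIiA=="/>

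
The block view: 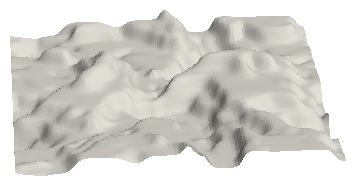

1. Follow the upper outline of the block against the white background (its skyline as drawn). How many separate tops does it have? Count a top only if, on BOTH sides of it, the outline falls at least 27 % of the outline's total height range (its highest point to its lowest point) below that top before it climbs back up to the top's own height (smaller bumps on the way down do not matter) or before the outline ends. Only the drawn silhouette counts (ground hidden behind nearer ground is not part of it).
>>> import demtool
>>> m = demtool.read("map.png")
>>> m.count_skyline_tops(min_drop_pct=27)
0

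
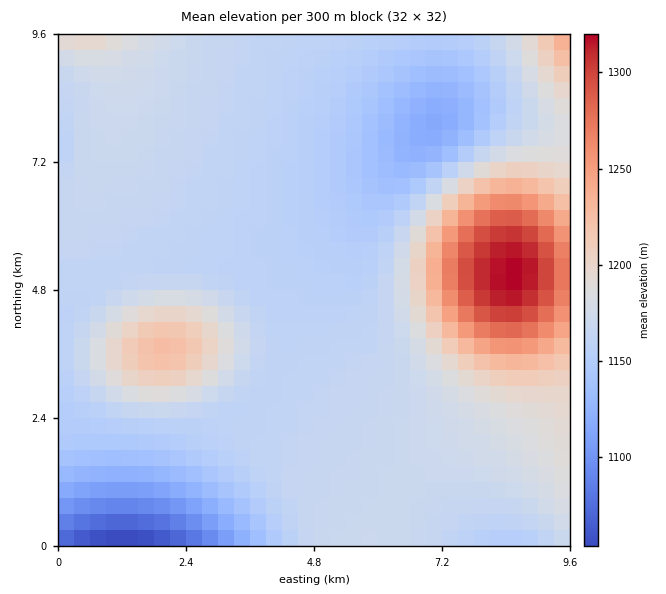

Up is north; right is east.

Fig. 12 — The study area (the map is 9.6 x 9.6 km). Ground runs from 1045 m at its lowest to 1320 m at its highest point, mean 1170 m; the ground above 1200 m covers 12.7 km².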